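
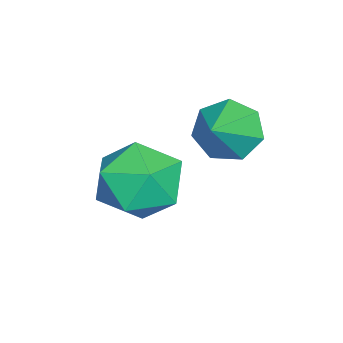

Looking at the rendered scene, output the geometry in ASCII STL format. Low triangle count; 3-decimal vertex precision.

solid 
facet normal -0.837 0.081 -0.541
outer loop
vertex -2.08 1.905 -0.109
vertex -2.472 1.489 0.435
vertex -2.369 2.271 0.393
endloop
endfacet
facet normal 0.727 0.682 -0.079
outer loop
vertex -2.08 1.905 -0.109
vertex -2.369 2.271 0.393
vertex -1.468 1.391 1.085
endloop
endfacet
facet normal -0.837 0.081 -0.541
outer loop
vertex -2.369 2.271 0.393
vertex -2.472 1.489 0.435
vertex -2.736 2.047 0.927
endloop
endfacet
facet normal 0.329 0.769 0.549
outer loop
vertex -2.369 2.271 0.393
vertex -2.736 2.047 0.927
vertex -1.468 1.391 1.085
endloop
endfacet
facet normal -0.837 0.081 -0.541
outer loop
vertex -2.736 2.047 0.927
vertex -2.472 1.489 0.435
vertex -2.904 1.403 1.091
endloop
endfacet
facet normal 0.006 0.245 0.969
outer loop
vertex -2.736 2.047 0.927
vertex -2.904 1.403 1.091
vertex -1.468 1.391 1.085
endloop
endfacet
facet normal -0.837 0.081 -0.541
outer loop
vertex -2.904 1.403 1.091
vertex -2.472 1.489 0.435
vertex -2.747 0.823 0.761
endloop
endfacet
facet normal -0.001 -0.495 0.869
outer loop
vertex -2.904 1.403 1.091
vertex -2.747 0.823 0.761
vertex -1.468 1.391 1.085
endloop
endfacet
facet normal -0.837 0.081 -0.541
outer loop
vertex -2.747 0.823 0.761
vertex -2.472 1.489 0.435
vertex -2.383 0.744 0.186
endloop
endfacet
facet normal 0.315 -0.893 0.322
outer loop
vertex -2.747 0.823 0.761
vertex -2.383 0.744 0.186
vertex -1.468 1.391 1.085
endloop
endfacet
facet normal -0.837 0.081 -0.541
outer loop
vertex -2.383 0.744 0.186
vertex -2.472 1.489 0.435
vertex -2.086 1.226 -0.202
endloop
endfacet
facet normal 0.715 -0.649 -0.260
outer loop
vertex -2.383 0.744 0.186
vertex -2.086 1.226 -0.202
vertex -1.468 1.391 1.085
endloop
endfacet
facet normal -0.837 0.081 -0.541
outer loop
vertex -2.086 1.226 -0.202
vertex -2.472 1.489 0.435
vertex -2.08 1.905 -0.109
endloop
endfacet
facet normal 0.898 0.052 -0.438
outer loop
vertex -2.086 1.226 -0.202
vertex -2.08 1.905 -0.109
vertex -1.468 1.391 1.085
endloop
endfacet
facet normal -0.670 0.266 0.693
outer loop
vertex -2.878 -0.246 -0.837
vertex -2.13 -0.378 -0.064
vertex -2.247 0.585 -0.546
endloop
endfacet
facet normal -0.806 0.587 0.072
outer loop
vertex -2.878 -0.246 -0.837
vertex -2.247 0.585 -0.546
vertex -2.466 0.412 -1.593
endloop
endfacet
facet normal -0.903 0.079 -0.423
outer loop
vertex -2.878 -0.246 -0.837
vertex -2.466 0.412 -1.593
vertex -2.483 -0.659 -1.758
endloop
endfacet
facet normal -0.825 -0.555 -0.105
outer loop
vertex -2.878 -0.246 -0.837
vertex -2.483 -0.659 -1.758
vertex -2.276 -1.146 -0.813
endloop
endfacet
facet normal -0.682 -0.440 0.584
outer loop
vertex -2.878 -0.246 -0.837
vertex -2.276 -1.146 -0.813
vertex -2.13 -0.378 -0.064
endloop
endfacet
facet normal -0.230 0.967 -0.112
outer loop
vertex -2.466 0.412 -1.593
vertex -2.247 0.585 -0.546
vertex -1.464 0.686 -1.287
endloop
endfacet
facet normal -0.010 0.447 0.895
outer loop
vertex -2.247 0.585 -0.546
vertex -2.13 -0.378 -0.064
vertex -1.257 0.199 -0.342
endloop
endfacet
facet normal -0.029 -0.695 0.718
outer loop
vertex -2.13 -0.378 -0.064
vertex -2.276 -1.146 -0.813
vertex -1.274 -0.872 -0.507
endloop
endfacet
facet normal -0.261 -0.880 -0.396
outer loop
vertex -2.276 -1.146 -0.813
vertex -2.483 -0.659 -1.758
vertex -1.493 -1.045 -1.554
endloop
endfacet
facet normal -0.387 0.146 -0.911
outer loop
vertex -2.483 -0.659 -1.758
vertex -2.466 0.412 -1.593
vertex -1.61 -0.082 -2.036
endloop
endfacet
facet normal 0.825 0.555 0.105
outer loop
vertex -0.862 -0.214 -1.263
vertex -1.464 0.686 -1.287
vertex -1.257 0.199 -0.342
endloop
endfacet
facet normal 0.903 -0.079 0.423
outer loop
vertex -0.862 -0.214 -1.263
vertex -1.257 0.199 -0.342
vertex -1.274 -0.872 -0.507
endloop
endfacet
facet normal 0.806 -0.587 -0.072
outer loop
vertex -0.862 -0.214 -1.263
vertex -1.274 -0.872 -0.507
vertex -1.493 -1.045 -1.554
endloop
endfacet
facet normal 0.670 -0.266 -0.693
outer loop
vertex -0.862 -0.214 -1.263
vertex -1.493 -1.045 -1.554
vertex -1.61 -0.082 -2.036
endloop
endfacet
facet normal 0.682 0.440 -0.584
outer loop
vertex -0.862 -0.214 -1.263
vertex -1.61 -0.082 -2.036
vertex -1.464 0.686 -1.287
endloop
endfacet
facet normal 0.261 0.880 0.396
outer loop
vertex -1.257 0.199 -0.342
vertex -1.464 0.686 -1.287
vertex -2.247 0.585 -0.546
endloop
endfacet
facet normal 0.387 -0.146 0.911
outer loop
vertex -1.274 -0.872 -0.507
vertex -1.257 0.199 -0.342
vertex -2.13 -0.378 -0.064
endloop
endfacet
facet normal 0.230 -0.967 0.112
outer loop
vertex -1.493 -1.045 -1.554
vertex -1.274 -0.872 -0.507
vertex -2.276 -1.146 -0.813
endloop
endfacet
facet normal 0.010 -0.447 -0.895
outer loop
vertex -1.61 -0.082 -2.036
vertex -1.493 -1.045 -1.554
vertex -2.483 -0.659 -1.758
endloop
endfacet
facet normal 0.029 0.695 -0.718
outer loop
vertex -1.464 0.686 -1.287
vertex -1.61 -0.082 -2.036
vertex -2.466 0.412 -1.593
endloop
endfacet

endsolid


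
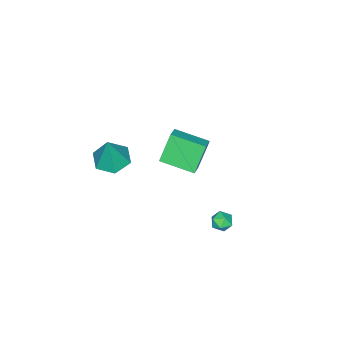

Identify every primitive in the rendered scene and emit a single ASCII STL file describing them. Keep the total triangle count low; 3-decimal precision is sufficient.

solid 
facet normal -0.840 -0.334 -0.428
outer loop
vertex -0.281 -1.409 2.099
vertex -0.807 0.434 1.692
vertex 0.593 -1.519 0.472
endloop
endfacet
facet normal 0.269 -0.940 0.208
outer loop
vertex 1.407 -1.194 0.888
vertex -0.281 -1.409 2.099
vertex 0.593 -1.519 0.472
endloop
endfacet
facet normal -0.839 -0.334 -0.429
outer loop
vertex 0.593 -1.519 0.472
vertex -0.807 0.434 1.692
vertex 0.067 0.325 0.065
endloop
endfacet
facet normal 0.473 -0.059 -0.879
outer loop
vertex 0.067 0.325 0.065
vertex 1.407 -1.194 0.888
vertex 0.593 -1.519 0.472
endloop
endfacet
facet normal -0.473 0.059 0.879
outer loop
vertex -0.281 -1.409 2.099
vertex 0.007 0.759 2.108
vertex -0.807 0.434 1.692
endloop
endfacet
facet normal 0.269 -0.941 0.207
outer loop
vertex 0.533 -1.085 2.515
vertex -0.281 -1.409 2.099
vertex 1.407 -1.194 0.888
endloop
endfacet
facet normal -0.473 0.059 0.879
outer loop
vertex 0.533 -1.085 2.515
vertex 0.007 0.759 2.108
vertex -0.281 -1.409 2.099
endloop
endfacet
facet normal -0.269 0.940 -0.208
outer loop
vertex -0.807 0.434 1.692
vertex 0.007 0.759 2.108
vertex 0.067 0.325 0.065
endloop
endfacet
facet normal 0.473 -0.059 -0.879
outer loop
vertex 0.881 0.649 0.481
vertex 1.407 -1.194 0.888
vertex 0.067 0.325 0.065
endloop
endfacet
facet normal -0.268 0.941 -0.208
outer loop
vertex 0.067 0.325 0.065
vertex 0.007 0.759 2.108
vertex 0.881 0.649 0.481
endloop
endfacet
facet normal 0.839 0.334 0.429
outer loop
vertex 0.881 0.649 0.481
vertex 0.533 -1.085 2.515
vertex 1.407 -1.194 0.888
endloop
endfacet
facet normal 0.840 0.334 0.428
outer loop
vertex 0.007 0.759 2.108
vertex 0.533 -1.085 2.515
vertex 0.881 0.649 0.481
endloop
endfacet
facet normal -0.978 0.175 -0.113
outer loop
vertex 2.146 3.756 -0.774
vertex 2.013 3.201 -0.483
vertex 2.069 3.738 -0.138
endloop
endfacet
facet normal -0.615 0.787 -0.052
outer loop
vertex 2.146 3.756 -0.774
vertex 2.069 3.738 -0.138
vertex 2.541 4.09 -0.394
endloop
endfacet
facet normal -0.129 0.807 -0.576
outer loop
vertex 2.146 3.756 -0.774
vertex 2.541 4.09 -0.394
vertex 2.776 3.769 -0.897
endloop
endfacet
facet normal -0.192 0.210 -0.959
outer loop
vertex 2.146 3.756 -0.774
vertex 2.776 3.769 -0.897
vertex 2.449 3.22 -0.952
endloop
endfacet
facet normal -0.717 -0.181 -0.674
outer loop
vertex 2.146 3.756 -0.774
vertex 2.449 3.22 -0.952
vertex 2.013 3.201 -0.483
endloop
endfacet
facet normal -0.268 0.775 0.572
outer loop
vertex 2.541 4.09 -0.394
vertex 2.069 3.738 -0.138
vertex 2.651 3.74 0.132
endloop
endfacet
facet normal -0.856 -0.214 0.471
outer loop
vertex 2.069 3.738 -0.138
vertex 2.013 3.201 -0.483
vertex 2.324 3.191 0.077
endloop
endfacet
facet normal -0.433 -0.790 -0.435
outer loop
vertex 2.013 3.201 -0.483
vertex 2.449 3.22 -0.952
vertex 2.559 2.87 -0.426
endloop
endfacet
facet normal 0.416 -0.158 -0.896
outer loop
vertex 2.449 3.22 -0.952
vertex 2.776 3.769 -0.897
vertex 3.031 3.222 -0.682
endloop
endfacet
facet normal 0.519 0.809 -0.274
outer loop
vertex 2.776 3.769 -0.897
vertex 2.541 4.09 -0.394
vertex 3.087 3.759 -0.337
endloop
endfacet
facet normal 0.192 -0.210 0.959
outer loop
vertex 2.954 3.204 -0.046
vertex 2.651 3.74 0.132
vertex 2.324 3.191 0.077
endloop
endfacet
facet normal 0.129 -0.807 0.576
outer loop
vertex 2.954 3.204 -0.046
vertex 2.324 3.191 0.077
vertex 2.559 2.87 -0.426
endloop
endfacet
facet normal 0.615 -0.787 0.052
outer loop
vertex 2.954 3.204 -0.046
vertex 2.559 2.87 -0.426
vertex 3.031 3.222 -0.682
endloop
endfacet
facet normal 0.978 -0.175 0.113
outer loop
vertex 2.954 3.204 -0.046
vertex 3.031 3.222 -0.682
vertex 3.087 3.759 -0.337
endloop
endfacet
facet normal 0.717 0.181 0.674
outer loop
vertex 2.954 3.204 -0.046
vertex 3.087 3.759 -0.337
vertex 2.651 3.74 0.132
endloop
endfacet
facet normal -0.416 0.158 0.896
outer loop
vertex 2.324 3.191 0.077
vertex 2.651 3.74 0.132
vertex 2.069 3.738 -0.138
endloop
endfacet
facet normal -0.519 -0.809 0.274
outer loop
vertex 2.559 2.87 -0.426
vertex 2.324 3.191 0.077
vertex 2.013 3.201 -0.483
endloop
endfacet
facet normal 0.268 -0.775 -0.572
outer loop
vertex 3.031 3.222 -0.682
vertex 2.559 2.87 -0.426
vertex 2.449 3.22 -0.952
endloop
endfacet
facet normal 0.856 0.214 -0.471
outer loop
vertex 3.087 3.759 -0.337
vertex 3.031 3.222 -0.682
vertex 2.776 3.769 -0.897
endloop
endfacet
facet normal 0.433 0.790 0.435
outer loop
vertex 2.651 3.74 0.132
vertex 3.087 3.759 -0.337
vertex 2.541 4.09 -0.394
endloop
endfacet
facet normal -0.290 -0.105 -0.951
outer loop
vertex 3.387 -3.795 0.357
vertex 2.406 -3.494 0.623
vertex 3.12 -2.769 0.325
endloop
endfacet
facet normal 0.963 0.253 0.089
outer loop
vertex 3.387 -3.795 0.357
vertex 3.12 -2.769 0.325
vertex 3.034 -3.266 2.677
endloop
endfacet
facet normal -0.290 -0.105 -0.951
outer loop
vertex 3.12 -2.769 0.325
vertex 2.406 -3.494 0.623
vertex 2.14 -2.468 0.591
endloop
endfacet
facet normal 0.338 0.918 0.206
outer loop
vertex 3.12 -2.769 0.325
vertex 2.14 -2.468 0.591
vertex 3.034 -3.266 2.677
endloop
endfacet
facet normal -0.290 -0.105 -0.951
outer loop
vertex 2.14 -2.468 0.591
vertex 2.406 -3.494 0.623
vertex 1.425 -3.192 0.889
endloop
endfacet
facet normal -0.511 0.706 0.489
outer loop
vertex 2.14 -2.468 0.591
vertex 1.425 -3.192 0.889
vertex 3.034 -3.266 2.677
endloop
endfacet
facet normal -0.290 -0.105 -0.951
outer loop
vertex 1.425 -3.192 0.889
vertex 2.406 -3.494 0.623
vertex 1.692 -4.218 0.921
endloop
endfacet
facet normal -0.736 -0.171 0.655
outer loop
vertex 1.425 -3.192 0.889
vertex 1.692 -4.218 0.921
vertex 3.034 -3.266 2.677
endloop
endfacet
facet normal -0.290 -0.105 -0.951
outer loop
vertex 1.692 -4.218 0.921
vertex 2.406 -3.494 0.623
vertex 2.673 -4.519 0.655
endloop
endfacet
facet normal -0.111 -0.836 0.538
outer loop
vertex 1.692 -4.218 0.921
vertex 2.673 -4.519 0.655
vertex 3.034 -3.266 2.677
endloop
endfacet
facet normal -0.290 -0.105 -0.951
outer loop
vertex 2.673 -4.519 0.655
vertex 2.406 -3.494 0.623
vertex 3.387 -3.795 0.357
endloop
endfacet
facet normal 0.739 -0.624 0.255
outer loop
vertex 2.673 -4.519 0.655
vertex 3.387 -3.795 0.357
vertex 3.034 -3.266 2.677
endloop
endfacet

endsolid


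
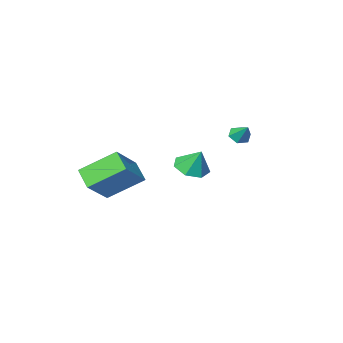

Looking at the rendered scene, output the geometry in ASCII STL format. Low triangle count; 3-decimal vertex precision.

solid 
facet normal 0.112 -0.480 -0.870
outer loop
vertex 2.149 2.917 3.429
vertex 1.747 3.56 3.023
vertex 2.587 3.467 3.182
endloop
endfacet
facet normal 0.615 -0.141 0.776
outer loop
vertex 2.149 2.917 3.429
vertex 2.587 3.467 3.182
vertex 1.613 4.14 4.077
endloop
endfacet
facet normal 0.112 -0.480 -0.870
outer loop
vertex 2.587 3.467 3.182
vertex 1.747 3.56 3.023
vertex 2.394 4.088 2.815
endloop
endfacet
facet normal 0.748 0.494 0.443
outer loop
vertex 2.587 3.467 3.182
vertex 2.394 4.088 2.815
vertex 1.613 4.14 4.077
endloop
endfacet
facet normal 0.111 -0.479 -0.871
outer loop
vertex 2.394 4.088 2.815
vertex 1.747 3.56 3.023
vertex 1.713 4.311 2.606
endloop
endfacet
facet normal 0.273 0.953 0.129
outer loop
vertex 2.394 4.088 2.815
vertex 1.713 4.311 2.606
vertex 1.613 4.14 4.077
endloop
endfacet
facet normal 0.112 -0.479 -0.871
outer loop
vertex 1.713 4.311 2.606
vertex 1.747 3.56 3.023
vertex 1.058 3.969 2.71
endloop
endfacet
facet normal -0.453 0.889 0.073
outer loop
vertex 1.713 4.311 2.606
vertex 1.058 3.969 2.71
vertex 1.613 4.14 4.077
endloop
endfacet
facet normal 0.111 -0.480 -0.870
outer loop
vertex 1.058 3.969 2.71
vertex 1.747 3.56 3.023
vertex 0.922 3.319 3.051
endloop
endfacet
facet normal -0.882 0.350 0.315
outer loop
vertex 1.058 3.969 2.71
vertex 0.922 3.319 3.051
vertex 1.613 4.14 4.077
endloop
endfacet
facet normal 0.111 -0.479 -0.871
outer loop
vertex 0.922 3.319 3.051
vertex 1.747 3.56 3.023
vertex 1.408 2.85 3.371
endloop
endfacet
facet normal -0.693 -0.258 0.673
outer loop
vertex 0.922 3.319 3.051
vertex 1.408 2.85 3.371
vertex 1.613 4.14 4.077
endloop
endfacet
facet normal 0.112 -0.480 -0.870
outer loop
vertex 1.408 2.85 3.371
vertex 1.747 3.56 3.023
vertex 2.149 2.917 3.429
endloop
endfacet
facet normal -0.026 -0.477 0.879
outer loop
vertex 1.408 2.85 3.371
vertex 2.149 2.917 3.429
vertex 1.613 4.14 4.077
endloop
endfacet
facet normal -0.041 -0.723 -0.690
outer loop
vertex -1.843 1.105 3.914
vertex -2.071 1.464 3.551
vertex -1.514 1.408 3.577
endloop
endfacet
facet normal 0.750 -0.084 0.656
outer loop
vertex -1.843 1.105 3.914
vertex -1.514 1.408 3.577
vertex -2.029 2.216 4.269
endloop
endfacet
facet normal -0.040 -0.722 -0.691
outer loop
vertex -1.514 1.408 3.577
vertex -2.071 1.464 3.551
vertex -1.743 1.768 3.214
endloop
endfacet
facet normal 0.843 0.537 0.001
outer loop
vertex -1.514 1.408 3.577
vertex -1.743 1.768 3.214
vertex -2.029 2.216 4.269
endloop
endfacet
facet normal -0.040 -0.722 -0.691
outer loop
vertex -1.743 1.768 3.214
vertex -2.071 1.464 3.551
vertex -2.299 1.824 3.188
endloop
endfacet
facet normal 0.110 0.925 -0.363
outer loop
vertex -1.743 1.768 3.214
vertex -2.299 1.824 3.188
vertex -2.029 2.216 4.269
endloop
endfacet
facet normal -0.040 -0.722 -0.691
outer loop
vertex -2.299 1.824 3.188
vertex -2.071 1.464 3.551
vertex -2.628 1.52 3.525
endloop
endfacet
facet normal -0.716 0.694 -0.073
outer loop
vertex -2.299 1.824 3.188
vertex -2.628 1.52 3.525
vertex -2.029 2.216 4.269
endloop
endfacet
facet normal -0.041 -0.723 -0.690
outer loop
vertex -2.628 1.52 3.525
vertex -2.071 1.464 3.551
vertex -2.399 1.161 3.888
endloop
endfacet
facet normal -0.809 0.073 0.583
outer loop
vertex -2.628 1.52 3.525
vertex -2.399 1.161 3.888
vertex -2.029 2.216 4.269
endloop
endfacet
facet normal -0.041 -0.723 -0.690
outer loop
vertex -2.399 1.161 3.888
vertex -2.071 1.464 3.551
vertex -1.843 1.105 3.914
endloop
endfacet
facet normal -0.076 -0.315 0.946
outer loop
vertex -2.399 1.161 3.888
vertex -1.843 1.105 3.914
vertex -2.029 2.216 4.269
endloop
endfacet
facet normal -0.700 0.449 0.555
outer loop
vertex 1.916 -0.995 1.799
vertex 3.293 -0.306 2.979
vertex 2.011 0.022 1.095
endloop
endfacet
facet normal -0.710 -0.355 -0.608
outer loop
vertex 3.467 -0.914 -0.059
vertex 1.916 -0.995 1.799
vertex 2.011 0.022 1.095
endloop
endfacet
facet normal -0.700 0.450 0.555
outer loop
vertex 2.011 0.022 1.095
vertex 3.293 -0.306 2.979
vertex 3.388 0.71 2.275
endloop
endfacet
facet normal 0.077 0.820 -0.568
outer loop
vertex 3.388 0.71 2.275
vertex 3.467 -0.914 -0.059
vertex 2.011 0.022 1.095
endloop
endfacet
facet normal -0.077 -0.819 0.568
outer loop
vertex 1.916 -0.995 1.799
vertex 4.749 -1.242 1.825
vertex 3.293 -0.306 2.979
endloop
endfacet
facet normal -0.710 -0.355 -0.608
outer loop
vertex 3.372 -1.93 0.645
vertex 1.916 -0.995 1.799
vertex 3.467 -0.914 -0.059
endloop
endfacet
facet normal -0.077 -0.820 0.567
outer loop
vertex 3.372 -1.93 0.645
vertex 4.749 -1.242 1.825
vertex 1.916 -0.995 1.799
endloop
endfacet
facet normal 0.710 0.355 0.608
outer loop
vertex 3.293 -0.306 2.979
vertex 4.749 -1.242 1.825
vertex 3.388 0.71 2.275
endloop
endfacet
facet normal 0.076 0.820 -0.568
outer loop
vertex 4.844 -0.225 1.121
vertex 3.467 -0.914 -0.059
vertex 3.388 0.71 2.275
endloop
endfacet
facet normal 0.710 0.355 0.608
outer loop
vertex 3.388 0.71 2.275
vertex 4.749 -1.242 1.825
vertex 4.844 -0.225 1.121
endloop
endfacet
facet normal 0.700 -0.450 -0.555
outer loop
vertex 4.844 -0.225 1.121
vertex 3.372 -1.93 0.645
vertex 3.467 -0.914 -0.059
endloop
endfacet
facet normal 0.700 -0.449 -0.555
outer loop
vertex 4.749 -1.242 1.825
vertex 3.372 -1.93 0.645
vertex 4.844 -0.225 1.121
endloop
endfacet

endsolid


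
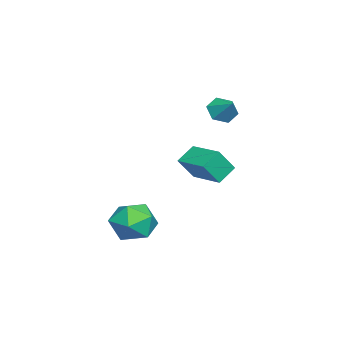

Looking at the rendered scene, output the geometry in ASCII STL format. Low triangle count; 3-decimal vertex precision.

solid 
facet normal -0.619 -0.520 -0.588
outer loop
vertex -1.75 2.1 1.115
vertex -2.069 1.75 1.76
vertex -2.378 2.434 1.481
endloop
endfacet
facet normal 0.318 0.906 -0.281
outer loop
vertex -1.75 2.1 1.115
vertex -2.378 2.434 1.481
vertex -1.331 2.37 2.46
endloop
endfacet
facet normal -0.619 -0.520 -0.588
outer loop
vertex -2.378 2.434 1.481
vertex -2.069 1.75 1.76
vertex -2.697 2.084 2.126
endloop
endfacet
facet normal -0.273 0.896 0.351
outer loop
vertex -2.378 2.434 1.481
vertex -2.697 2.084 2.126
vertex -1.331 2.37 2.46
endloop
endfacet
facet normal -0.619 -0.521 -0.587
outer loop
vertex -2.697 2.084 2.126
vertex -2.069 1.75 1.76
vertex -2.387 1.401 2.405
endloop
endfacet
facet normal -0.279 0.252 0.927
outer loop
vertex -2.697 2.084 2.126
vertex -2.387 1.401 2.405
vertex -1.331 2.37 2.46
endloop
endfacet
facet normal -0.619 -0.521 -0.587
outer loop
vertex -2.387 1.401 2.405
vertex -2.069 1.75 1.76
vertex -1.759 1.067 2.039
endloop
endfacet
facet normal 0.305 -0.382 0.872
outer loop
vertex -2.387 1.401 2.405
vertex -1.759 1.067 2.039
vertex -1.331 2.37 2.46
endloop
endfacet
facet normal -0.618 -0.521 -0.588
outer loop
vertex -1.759 1.067 2.039
vertex -2.069 1.75 1.76
vertex -1.44 1.417 1.394
endloop
endfacet
facet normal 0.896 -0.372 0.241
outer loop
vertex -1.759 1.067 2.039
vertex -1.44 1.417 1.394
vertex -1.331 2.37 2.46
endloop
endfacet
facet normal -0.618 -0.521 -0.588
outer loop
vertex -1.44 1.417 1.394
vertex -2.069 1.75 1.76
vertex -1.75 2.1 1.115
endloop
endfacet
facet normal 0.902 0.272 -0.336
outer loop
vertex -1.44 1.417 1.394
vertex -1.75 2.1 1.115
vertex -1.331 2.37 2.46
endloop
endfacet
facet normal -0.869 0.474 0.142
outer loop
vertex 2.286 -0.215 -3.749
vertex 1.703 -1.286 -3.746
vertex 2.127 -0.82 -2.702
endloop
endfacet
facet normal -0.330 0.838 0.434
outer loop
vertex 2.286 -0.215 -3.749
vertex 2.127 -0.82 -2.702
vertex 3.194 -0.278 -2.938
endloop
endfacet
facet normal 0.141 0.987 -0.081
outer loop
vertex 2.286 -0.215 -3.749
vertex 3.194 -0.278 -2.938
vertex 3.429 -0.409 -4.127
endloop
endfacet
facet normal -0.108 0.714 -0.692
outer loop
vertex 2.286 -0.215 -3.749
vertex 3.429 -0.409 -4.127
vertex 2.507 -1.032 -4.627
endloop
endfacet
facet normal -0.732 0.397 -0.554
outer loop
vertex 2.286 -0.215 -3.749
vertex 2.507 -1.032 -4.627
vertex 1.703 -1.286 -3.746
endloop
endfacet
facet normal -0.009 0.414 0.910
outer loop
vertex 3.194 -0.278 -2.938
vertex 2.127 -0.82 -2.702
vertex 3.173 -1.388 -2.433
endloop
endfacet
facet normal -0.882 -0.177 0.437
outer loop
vertex 2.127 -0.82 -2.702
vertex 1.703 -1.286 -3.746
vertex 2.251 -2.011 -2.933
endloop
endfacet
facet normal -0.660 -0.301 -0.689
outer loop
vertex 1.703 -1.286 -3.746
vertex 2.507 -1.032 -4.627
vertex 2.486 -2.142 -4.122
endloop
endfacet
facet normal 0.350 0.213 -0.912
outer loop
vertex 2.507 -1.032 -4.627
vertex 3.429 -0.409 -4.127
vertex 3.553 -1.6 -4.358
endloop
endfacet
facet normal 0.752 0.654 0.077
outer loop
vertex 3.429 -0.409 -4.127
vertex 3.194 -0.278 -2.938
vertex 3.977 -1.134 -3.314
endloop
endfacet
facet normal 0.108 -0.714 0.692
outer loop
vertex 3.394 -2.205 -3.311
vertex 3.173 -1.388 -2.433
vertex 2.251 -2.011 -2.933
endloop
endfacet
facet normal -0.141 -0.987 0.081
outer loop
vertex 3.394 -2.205 -3.311
vertex 2.251 -2.011 -2.933
vertex 2.486 -2.142 -4.122
endloop
endfacet
facet normal 0.330 -0.838 -0.434
outer loop
vertex 3.394 -2.205 -3.311
vertex 2.486 -2.142 -4.122
vertex 3.553 -1.6 -4.358
endloop
endfacet
facet normal 0.869 -0.474 -0.142
outer loop
vertex 3.394 -2.205 -3.311
vertex 3.553 -1.6 -4.358
vertex 3.977 -1.134 -3.314
endloop
endfacet
facet normal 0.732 -0.397 0.554
outer loop
vertex 3.394 -2.205 -3.311
vertex 3.977 -1.134 -3.314
vertex 3.173 -1.388 -2.433
endloop
endfacet
facet normal -0.350 -0.213 0.912
outer loop
vertex 2.251 -2.011 -2.933
vertex 3.173 -1.388 -2.433
vertex 2.127 -0.82 -2.702
endloop
endfacet
facet normal -0.752 -0.654 -0.077
outer loop
vertex 2.486 -2.142 -4.122
vertex 2.251 -2.011 -2.933
vertex 1.703 -1.286 -3.746
endloop
endfacet
facet normal 0.009 -0.414 -0.910
outer loop
vertex 3.553 -1.6 -4.358
vertex 2.486 -2.142 -4.122
vertex 2.507 -1.032 -4.627
endloop
endfacet
facet normal 0.882 0.177 -0.437
outer loop
vertex 3.977 -1.134 -3.314
vertex 3.553 -1.6 -4.358
vertex 3.429 -0.409 -4.127
endloop
endfacet
facet normal 0.660 0.301 0.689
outer loop
vertex 3.173 -1.388 -2.433
vertex 3.977 -1.134 -3.314
vertex 3.194 -0.278 -2.938
endloop
endfacet
facet normal -0.631 -0.765 -0.126
outer loop
vertex -2.196 -0.372 -1.691
vertex -3.002 0.182 -1.014
vertex -2.743 0.273 -2.87
endloop
endfacet
facet normal 0.678 -0.466 -0.569
outer loop
vertex -1.518 1.758 -2.626
vertex -2.196 -0.372 -1.691
vertex -2.743 0.273 -2.87
endloop
endfacet
facet normal -0.632 -0.765 -0.126
outer loop
vertex -2.743 0.273 -2.87
vertex -3.002 0.182 -1.014
vertex -3.549 0.827 -2.192
endloop
endfacet
facet normal -0.377 0.445 -0.812
outer loop
vertex -3.549 0.827 -2.192
vertex -1.518 1.758 -2.626
vertex -2.743 0.273 -2.87
endloop
endfacet
facet normal 0.377 -0.445 0.813
outer loop
vertex -2.196 -0.372 -1.691
vertex -1.777 1.667 -0.77
vertex -3.002 0.182 -1.014
endloop
endfacet
facet normal 0.677 -0.466 -0.569
outer loop
vertex -0.971 1.113 -1.448
vertex -2.196 -0.372 -1.691
vertex -1.518 1.758 -2.626
endloop
endfacet
facet normal 0.378 -0.445 0.812
outer loop
vertex -0.971 1.113 -1.448
vertex -1.777 1.667 -0.77
vertex -2.196 -0.372 -1.691
endloop
endfacet
facet normal -0.678 0.465 0.569
outer loop
vertex -3.002 0.182 -1.014
vertex -1.777 1.667 -0.77
vertex -3.549 0.827 -2.192
endloop
endfacet
facet normal -0.377 0.444 -0.813
outer loop
vertex -2.324 2.312 -1.949
vertex -1.518 1.758 -2.626
vertex -3.549 0.827 -2.192
endloop
endfacet
facet normal -0.678 0.466 0.569
outer loop
vertex -3.549 0.827 -2.192
vertex -1.777 1.667 -0.77
vertex -2.324 2.312 -1.949
endloop
endfacet
facet normal 0.631 0.765 0.126
outer loop
vertex -2.324 2.312 -1.949
vertex -0.971 1.113 -1.448
vertex -1.518 1.758 -2.626
endloop
endfacet
facet normal 0.632 0.765 0.126
outer loop
vertex -1.777 1.667 -0.77
vertex -0.971 1.113 -1.448
vertex -2.324 2.312 -1.949
endloop
endfacet

endsolid


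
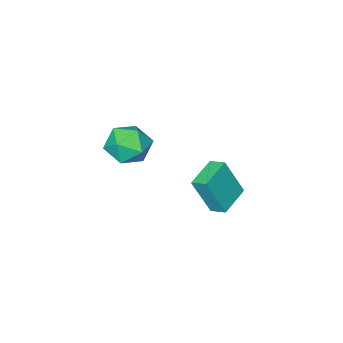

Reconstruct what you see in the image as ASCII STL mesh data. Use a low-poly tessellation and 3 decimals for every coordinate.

solid 
facet normal -0.760 0.146 0.633
outer loop
vertex 2.293 2.223 1.328
vertex 2.41 1.192 1.706
vertex 2.965 2.021 2.181
endloop
endfacet
facet normal -0.414 0.757 0.505
outer loop
vertex 2.293 2.223 1.328
vertex 2.965 2.021 2.181
vertex 3.277 2.721 1.387
endloop
endfacet
facet normal -0.433 0.879 -0.197
outer loop
vertex 2.293 2.223 1.328
vertex 3.277 2.721 1.387
vertex 2.915 2.326 0.421
endloop
endfacet
facet normal -0.792 0.344 -0.504
outer loop
vertex 2.293 2.223 1.328
vertex 2.915 2.326 0.421
vertex 2.379 1.381 0.619
endloop
endfacet
facet normal -0.994 -0.109 0.009
outer loop
vertex 2.293 2.223 1.328
vertex 2.379 1.381 0.619
vertex 2.41 1.192 1.706
endloop
endfacet
facet normal 0.269 0.668 0.694
outer loop
vertex 3.277 2.721 1.387
vertex 2.965 2.021 2.181
vertex 4.001 1.999 1.801
endloop
endfacet
facet normal -0.292 -0.321 0.901
outer loop
vertex 2.965 2.021 2.181
vertex 2.41 1.192 1.706
vertex 3.465 1.054 1.999
endloop
endfacet
facet normal -0.670 -0.734 -0.109
outer loop
vertex 2.41 1.192 1.706
vertex 2.379 1.381 0.619
vertex 3.103 0.659 1.033
endloop
endfacet
facet normal -0.344 -0.001 -0.939
outer loop
vertex 2.379 1.381 0.619
vertex 2.915 2.326 0.421
vertex 3.415 1.359 0.239
endloop
endfacet
facet normal 0.236 0.865 -0.442
outer loop
vertex 2.915 2.326 0.421
vertex 3.277 2.721 1.387
vertex 3.97 2.188 0.714
endloop
endfacet
facet normal 0.792 -0.344 0.504
outer loop
vertex 4.087 1.157 1.092
vertex 4.001 1.999 1.801
vertex 3.465 1.054 1.999
endloop
endfacet
facet normal 0.433 -0.879 0.197
outer loop
vertex 4.087 1.157 1.092
vertex 3.465 1.054 1.999
vertex 3.103 0.659 1.033
endloop
endfacet
facet normal 0.414 -0.757 -0.505
outer loop
vertex 4.087 1.157 1.092
vertex 3.103 0.659 1.033
vertex 3.415 1.359 0.239
endloop
endfacet
facet normal 0.760 -0.146 -0.633
outer loop
vertex 4.087 1.157 1.092
vertex 3.415 1.359 0.239
vertex 3.97 2.188 0.714
endloop
endfacet
facet normal 0.994 0.109 -0.009
outer loop
vertex 4.087 1.157 1.092
vertex 3.97 2.188 0.714
vertex 4.001 1.999 1.801
endloop
endfacet
facet normal 0.344 0.001 0.939
outer loop
vertex 3.465 1.054 1.999
vertex 4.001 1.999 1.801
vertex 2.965 2.021 2.181
endloop
endfacet
facet normal -0.236 -0.865 0.442
outer loop
vertex 3.103 0.659 1.033
vertex 3.465 1.054 1.999
vertex 2.41 1.192 1.706
endloop
endfacet
facet normal -0.269 -0.668 -0.694
outer loop
vertex 3.415 1.359 0.239
vertex 3.103 0.659 1.033
vertex 2.379 1.381 0.619
endloop
endfacet
facet normal 0.292 0.321 -0.901
outer loop
vertex 3.97 2.188 0.714
vertex 3.415 1.359 0.239
vertex 2.915 2.326 0.421
endloop
endfacet
facet normal 0.670 0.734 0.109
outer loop
vertex 4.001 1.999 1.801
vertex 3.97 2.188 0.714
vertex 3.277 2.721 1.387
endloop
endfacet
facet normal -0.919 -0.324 0.227
outer loop
vertex -1.709 1.11 -2.663
vertex -1.906 1.873 -2.373
vertex -2.371 1.659 -4.557
endloop
endfacet
facet normal 0.235 -0.909 -0.345
outer loop
vertex -0.874 2.187 -4.927
vertex -1.709 1.11 -2.663
vertex -2.371 1.659 -4.557
endloop
endfacet
facet normal -0.919 -0.324 0.227
outer loop
vertex -2.371 1.659 -4.557
vertex -1.906 1.873 -2.373
vertex -2.568 2.422 -4.267
endloop
endfacet
facet normal -0.318 0.264 -0.911
outer loop
vertex -2.568 2.422 -4.267
vertex -0.874 2.187 -4.927
vertex -2.371 1.659 -4.557
endloop
endfacet
facet normal 0.318 -0.264 0.911
outer loop
vertex -1.709 1.11 -2.663
vertex -0.409 2.401 -2.743
vertex -1.906 1.873 -2.373
endloop
endfacet
facet normal 0.235 -0.909 -0.345
outer loop
vertex -0.212 1.638 -3.033
vertex -1.709 1.11 -2.663
vertex -0.874 2.187 -4.927
endloop
endfacet
facet normal 0.318 -0.264 0.911
outer loop
vertex -0.212 1.638 -3.033
vertex -0.409 2.401 -2.743
vertex -1.709 1.11 -2.663
endloop
endfacet
facet normal -0.235 0.909 0.345
outer loop
vertex -1.906 1.873 -2.373
vertex -0.409 2.401 -2.743
vertex -2.568 2.422 -4.267
endloop
endfacet
facet normal -0.318 0.264 -0.911
outer loop
vertex -1.071 2.95 -4.637
vertex -0.874 2.187 -4.927
vertex -2.568 2.422 -4.267
endloop
endfacet
facet normal -0.235 0.909 0.345
outer loop
vertex -2.568 2.422 -4.267
vertex -0.409 2.401 -2.743
vertex -1.071 2.95 -4.637
endloop
endfacet
facet normal 0.919 0.324 -0.227
outer loop
vertex -1.071 2.95 -4.637
vertex -0.212 1.638 -3.033
vertex -0.874 2.187 -4.927
endloop
endfacet
facet normal 0.919 0.324 -0.227
outer loop
vertex -0.409 2.401 -2.743
vertex -0.212 1.638 -3.033
vertex -1.071 2.95 -4.637
endloop
endfacet

endsolid


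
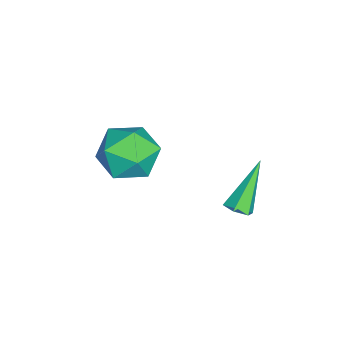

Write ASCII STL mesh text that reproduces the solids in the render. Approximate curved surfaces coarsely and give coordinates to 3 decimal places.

solid 
facet normal 0.280 0.654 0.702
outer loop
vertex -2.851 -2.778 -1.329
vertex -2.804 -3.656 -0.53
vertex -1.84 -3.383 -1.169
endloop
endfacet
facet normal 0.506 0.861 0.058
outer loop
vertex -2.851 -2.778 -1.329
vertex -1.84 -3.383 -1.169
vertex -2.196 -3.1 -2.267
endloop
endfacet
facet normal -0.066 0.929 -0.365
outer loop
vertex -2.851 -2.778 -1.329
vertex -2.196 -3.1 -2.267
vertex -3.38 -3.199 -2.306
endloop
endfacet
facet normal -0.645 0.764 0.020
outer loop
vertex -2.851 -2.778 -1.329
vertex -3.38 -3.199 -2.306
vertex -3.755 -3.543 -1.232
endloop
endfacet
facet normal -0.430 0.595 0.679
outer loop
vertex -2.851 -2.778 -1.329
vertex -3.755 -3.543 -1.232
vertex -2.804 -3.656 -0.53
endloop
endfacet
facet normal 0.916 0.341 -0.209
outer loop
vertex -2.196 -3.1 -2.267
vertex -1.84 -3.383 -1.169
vertex -1.745 -4.177 -2.048
endloop
endfacet
facet normal 0.551 0.007 0.834
outer loop
vertex -1.84 -3.383 -1.169
vertex -2.804 -3.656 -0.53
vertex -2.12 -4.521 -0.974
endloop
endfacet
facet normal -0.598 -0.089 0.796
outer loop
vertex -2.804 -3.656 -0.53
vertex -3.755 -3.543 -1.232
vertex -3.304 -4.62 -1.013
endloop
endfacet
facet normal -0.945 0.186 -0.270
outer loop
vertex -3.755 -3.543 -1.232
vertex -3.38 -3.199 -2.306
vertex -3.66 -4.337 -2.111
endloop
endfacet
facet normal -0.008 0.451 -0.892
outer loop
vertex -3.38 -3.199 -2.306
vertex -2.196 -3.1 -2.267
vertex -2.696 -4.064 -2.75
endloop
endfacet
facet normal 0.645 -0.764 -0.020
outer loop
vertex -2.649 -4.942 -1.951
vertex -1.745 -4.177 -2.048
vertex -2.12 -4.521 -0.974
endloop
endfacet
facet normal 0.066 -0.929 0.365
outer loop
vertex -2.649 -4.942 -1.951
vertex -2.12 -4.521 -0.974
vertex -3.304 -4.62 -1.013
endloop
endfacet
facet normal -0.506 -0.861 -0.058
outer loop
vertex -2.649 -4.942 -1.951
vertex -3.304 -4.62 -1.013
vertex -3.66 -4.337 -2.111
endloop
endfacet
facet normal -0.280 -0.654 -0.702
outer loop
vertex -2.649 -4.942 -1.951
vertex -3.66 -4.337 -2.111
vertex -2.696 -4.064 -2.75
endloop
endfacet
facet normal 0.430 -0.595 -0.679
outer loop
vertex -2.649 -4.942 -1.951
vertex -2.696 -4.064 -2.75
vertex -1.745 -4.177 -2.048
endloop
endfacet
facet normal 0.945 -0.186 0.270
outer loop
vertex -2.12 -4.521 -0.974
vertex -1.745 -4.177 -2.048
vertex -1.84 -3.383 -1.169
endloop
endfacet
facet normal 0.008 -0.451 0.892
outer loop
vertex -3.304 -4.62 -1.013
vertex -2.12 -4.521 -0.974
vertex -2.804 -3.656 -0.53
endloop
endfacet
facet normal -0.916 -0.341 0.209
outer loop
vertex -3.66 -4.337 -2.111
vertex -3.304 -4.62 -1.013
vertex -3.755 -3.543 -1.232
endloop
endfacet
facet normal -0.551 -0.007 -0.834
outer loop
vertex -2.696 -4.064 -2.75
vertex -3.66 -4.337 -2.111
vertex -3.38 -3.199 -2.306
endloop
endfacet
facet normal 0.598 0.089 -0.796
outer loop
vertex -1.745 -4.177 -2.048
vertex -2.696 -4.064 -2.75
vertex -2.196 -3.1 -2.267
endloop
endfacet
facet normal 0.550 -0.277 -0.788
outer loop
vertex -1.052 0.35 -2.56
vertex -1.402 -0.032 -2.67
vertex -1.461 0.451 -2.881
endloop
endfacet
facet normal 0.189 0.980 0.067
outer loop
vertex -1.052 0.35 -2.56
vertex -1.461 0.451 -2.881
vertex -2.518 0.532 -1.07
endloop
endfacet
facet normal 0.549 -0.277 -0.788
outer loop
vertex -1.461 0.451 -2.881
vertex -1.402 -0.032 -2.67
vertex -1.812 0.069 -2.991
endloop
endfacet
facet normal -0.619 0.681 -0.392
outer loop
vertex -1.461 0.451 -2.881
vertex -1.812 0.069 -2.991
vertex -2.518 0.532 -1.07
endloop
endfacet
facet normal 0.549 -0.277 -0.788
outer loop
vertex -1.812 0.069 -2.991
vertex -1.402 -0.032 -2.67
vertex -1.753 -0.414 -2.78
endloop
endfacet
facet normal -0.929 -0.238 -0.284
outer loop
vertex -1.812 0.069 -2.991
vertex -1.753 -0.414 -2.78
vertex -2.518 0.532 -1.07
endloop
endfacet
facet normal 0.549 -0.278 -0.788
outer loop
vertex -1.753 -0.414 -2.78
vertex -1.402 -0.032 -2.67
vertex -1.343 -0.514 -2.459
endloop
endfacet
facet normal -0.430 -0.858 0.282
outer loop
vertex -1.753 -0.414 -2.78
vertex -1.343 -0.514 -2.459
vertex -2.518 0.532 -1.07
endloop
endfacet
facet normal 0.550 -0.277 -0.788
outer loop
vertex -1.343 -0.514 -2.459
vertex -1.402 -0.032 -2.67
vertex -0.993 -0.132 -2.349
endloop
endfacet
facet normal 0.377 -0.558 0.739
outer loop
vertex -1.343 -0.514 -2.459
vertex -0.993 -0.132 -2.349
vertex -2.518 0.532 -1.07
endloop
endfacet
facet normal 0.550 -0.277 -0.788
outer loop
vertex -0.993 -0.132 -2.349
vertex -1.402 -0.032 -2.67
vertex -1.052 0.35 -2.56
endloop
endfacet
facet normal 0.687 0.360 0.631
outer loop
vertex -0.993 -0.132 -2.349
vertex -1.052 0.35 -2.56
vertex -2.518 0.532 -1.07
endloop
endfacet

endsolid


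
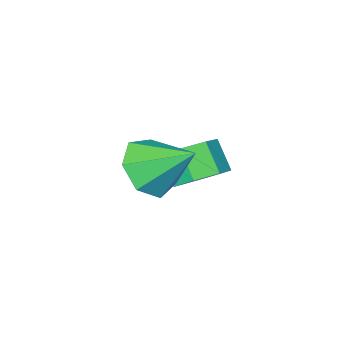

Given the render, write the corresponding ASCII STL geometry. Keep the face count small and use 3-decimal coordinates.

solid 
facet normal 0.111 0.647 -0.755
outer loop
vertex 2.405 1.348 -2.264
vertex 1.607 1.486 -2.263
vertex 2.187 1.871 -1.848
endloop
endfacet
facet normal 0.944 0.169 0.282
outer loop
vertex 2.405 1.348 -2.264
vertex 2.187 1.871 -1.848
vertex 2.291 0.676 -1.479
endloop
endfacet
facet normal 0.944 0.169 0.282
outer loop
vertex 2.291 0.676 -1.479
vertex 2.187 1.871 -1.848
vertex 2.073 1.199 -1.063
endloop
endfacet
facet normal -0.110 -0.646 0.755
outer loop
vertex 2.291 0.676 -1.479
vertex 2.073 1.199 -1.063
vertex 1.493 0.814 -1.477
endloop
endfacet
facet normal 0.111 0.646 -0.755
outer loop
vertex 2.187 1.871 -1.848
vertex 1.607 1.486 -2.263
vertex 1.532 2.104 -1.745
endloop
endfacet
facet normal 0.345 0.688 0.639
outer loop
vertex 2.187 1.871 -1.848
vertex 1.532 2.104 -1.745
vertex 2.073 1.199 -1.063
endloop
endfacet
facet normal 0.346 0.688 0.638
outer loop
vertex 2.073 1.199 -1.063
vertex 1.532 2.104 -1.745
vertex 1.418 1.432 -0.959
endloop
endfacet
facet normal -0.110 -0.646 0.755
outer loop
vertex 2.073 1.199 -1.063
vertex 1.418 1.432 -0.959
vertex 1.493 0.814 -1.477
endloop
endfacet
facet normal 0.110 0.646 -0.755
outer loop
vertex 1.532 2.104 -1.745
vertex 1.607 1.486 -2.263
vertex 0.934 1.872 -2.031
endloop
endfacet
facet normal -0.513 0.688 0.514
outer loop
vertex 1.532 2.104 -1.745
vertex 0.934 1.872 -2.031
vertex 1.418 1.432 -0.959
endloop
endfacet
facet normal -0.512 0.688 0.514
outer loop
vertex 1.418 1.432 -0.959
vertex 0.934 1.872 -2.031
vertex 0.819 1.2 -1.245
endloop
endfacet
facet normal -0.110 -0.646 0.755
outer loop
vertex 1.418 1.432 -0.959
vertex 0.819 1.2 -1.245
vertex 1.493 0.814 -1.477
endloop
endfacet
facet normal 0.110 0.646 -0.755
outer loop
vertex 0.934 1.872 -2.031
vertex 1.607 1.486 -2.263
vertex 0.842 1.349 -2.492
endloop
endfacet
facet normal -0.985 0.171 0.002
outer loop
vertex 0.934 1.872 -2.031
vertex 0.842 1.349 -2.492
vertex 0.819 1.2 -1.245
endloop
endfacet
facet normal -0.986 0.170 0.002
outer loop
vertex 0.819 1.2 -1.245
vertex 0.842 1.349 -2.492
vertex 0.728 0.677 -1.706
endloop
endfacet
facet normal -0.110 -0.646 0.755
outer loop
vertex 0.819 1.2 -1.245
vertex 0.728 0.677 -1.706
vertex 1.493 0.814 -1.477
endloop
endfacet
facet normal 0.111 0.646 -0.756
outer loop
vertex 0.842 1.349 -2.492
vertex 1.607 1.486 -2.263
vertex 1.327 0.929 -2.78
endloop
endfacet
facet normal -0.716 -0.476 -0.511
outer loop
vertex 0.842 1.349 -2.492
vertex 1.327 0.929 -2.78
vertex 0.728 0.677 -1.706
endloop
endfacet
facet normal -0.716 -0.475 -0.511
outer loop
vertex 0.728 0.677 -1.706
vertex 1.327 0.929 -2.78
vertex 1.213 0.257 -1.995
endloop
endfacet
facet normal -0.110 -0.647 0.755
outer loop
vertex 0.728 0.677 -1.706
vertex 1.213 0.257 -1.995
vertex 1.493 0.814 -1.477
endloop
endfacet
facet normal 0.110 0.646 -0.755
outer loop
vertex 1.327 0.929 -2.78
vertex 1.607 1.486 -2.263
vertex 2.023 0.929 -2.679
endloop
endfacet
facet normal 0.093 -0.763 -0.640
outer loop
vertex 1.327 0.929 -2.78
vertex 2.023 0.929 -2.679
vertex 1.213 0.257 -1.995
endloop
endfacet
facet normal 0.093 -0.763 -0.640
outer loop
vertex 1.213 0.257 -1.995
vertex 2.023 0.929 -2.679
vertex 1.908 0.257 -1.894
endloop
endfacet
facet normal -0.110 -0.647 0.755
outer loop
vertex 1.213 0.257 -1.995
vertex 1.908 0.257 -1.894
vertex 1.493 0.814 -1.477
endloop
endfacet
facet normal 0.111 0.647 -0.755
outer loop
vertex 2.023 0.929 -2.679
vertex 1.607 1.486 -2.263
vertex 2.405 1.348 -2.264
endloop
endfacet
facet normal 0.832 -0.476 -0.285
outer loop
vertex 2.023 0.929 -2.679
vertex 2.405 1.348 -2.264
vertex 1.908 0.257 -1.894
endloop
endfacet
facet normal 0.831 -0.476 -0.287
outer loop
vertex 1.908 0.257 -1.894
vertex 2.405 1.348 -2.264
vertex 2.291 0.676 -1.479
endloop
endfacet
facet normal -0.110 -0.647 0.755
outer loop
vertex 1.908 0.257 -1.894
vertex 2.291 0.676 -1.479
vertex 1.493 0.814 -1.477
endloop
endfacet
facet normal 0.308 -0.738 -0.600
outer loop
vertex 4.846 2.392 0.234
vertex 4.046 2.426 -0.219
vertex 4.822 2.889 -0.39
endloop
endfacet
facet normal 0.689 0.580 0.435
outer loop
vertex 4.846 2.392 0.234
vertex 4.822 2.889 -0.39
vertex 3.574 3.554 0.699
endloop
endfacet
facet normal 0.308 -0.738 -0.600
outer loop
vertex 4.822 2.889 -0.39
vertex 4.046 2.426 -0.219
vertex 4.214 3.037 -0.885
endloop
endfacet
facet normal 0.353 0.922 -0.158
outer loop
vertex 4.822 2.889 -0.39
vertex 4.214 3.037 -0.885
vertex 3.574 3.554 0.699
endloop
endfacet
facet normal 0.309 -0.738 -0.600
outer loop
vertex 4.214 3.037 -0.885
vertex 4.046 2.426 -0.219
vertex 3.479 2.725 -0.879
endloop
endfacet
facet normal -0.358 0.835 -0.417
outer loop
vertex 4.214 3.037 -0.885
vertex 3.479 2.725 -0.879
vertex 3.574 3.554 0.699
endloop
endfacet
facet normal 0.310 -0.738 -0.600
outer loop
vertex 3.479 2.725 -0.879
vertex 4.046 2.426 -0.219
vertex 3.172 2.187 -0.376
endloop
endfacet
facet normal -0.912 0.383 -0.147
outer loop
vertex 3.479 2.725 -0.879
vertex 3.172 2.187 -0.376
vertex 3.574 3.554 0.699
endloop
endfacet
facet normal 0.310 -0.738 -0.600
outer loop
vertex 3.172 2.187 -0.376
vertex 4.046 2.426 -0.219
vertex 3.523 1.829 0.245
endloop
endfacet
facet normal -0.889 -0.092 0.449
outer loop
vertex 3.172 2.187 -0.376
vertex 3.523 1.829 0.245
vertex 3.574 3.554 0.699
endloop
endfacet
facet normal 0.309 -0.738 -0.600
outer loop
vertex 3.523 1.829 0.245
vertex 4.046 2.426 -0.219
vertex 4.268 1.92 0.517
endloop
endfacet
facet normal -0.308 -0.234 0.922
outer loop
vertex 3.523 1.829 0.245
vertex 4.268 1.92 0.517
vertex 3.574 3.554 0.699
endloop
endfacet
facet normal 0.309 -0.738 -0.600
outer loop
vertex 4.268 1.92 0.517
vertex 4.046 2.426 -0.219
vertex 4.846 2.392 0.234
endloop
endfacet
facet normal 0.395 0.066 0.916
outer loop
vertex 4.268 1.92 0.517
vertex 4.846 2.392 0.234
vertex 3.574 3.554 0.699
endloop
endfacet

endsolid


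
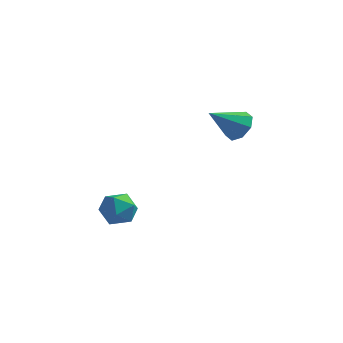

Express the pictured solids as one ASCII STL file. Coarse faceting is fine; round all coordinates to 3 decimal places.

solid 
facet normal 0.569 0.561 -0.601
outer loop
vertex 3.089 -0.928 3.451
vertex 2.255 -0.404 3.151
vertex 2.948 -0.299 3.905
endloop
endfacet
facet normal 0.505 -0.428 0.750
outer loop
vertex 3.089 -0.928 3.451
vertex 2.948 -0.299 3.905
vertex 1.025 -1.616 4.449
endloop
endfacet
facet normal 0.569 0.561 -0.601
outer loop
vertex 2.948 -0.299 3.905
vertex 2.255 -0.404 3.151
vertex 2.401 0.268 3.917
endloop
endfacet
facet normal 0.174 0.148 0.974
outer loop
vertex 2.948 -0.299 3.905
vertex 2.401 0.268 3.917
vertex 1.025 -1.616 4.449
endloop
endfacet
facet normal 0.569 0.561 -0.601
outer loop
vertex 2.401 0.268 3.917
vertex 2.255 -0.404 3.151
vertex 1.768 0.442 3.48
endloop
endfacet
facet normal -0.393 0.504 0.769
outer loop
vertex 2.401 0.268 3.917
vertex 1.768 0.442 3.48
vertex 1.025 -1.616 4.449
endloop
endfacet
facet normal 0.569 0.561 -0.601
outer loop
vertex 1.768 0.442 3.48
vertex 2.255 -0.404 3.151
vertex 1.42 0.12 2.85
endloop
endfacet
facet normal -0.864 0.433 0.256
outer loop
vertex 1.768 0.442 3.48
vertex 1.42 0.12 2.85
vertex 1.025 -1.616 4.449
endloop
endfacet
facet normal 0.569 0.561 -0.601
outer loop
vertex 1.42 0.12 2.85
vertex 2.255 -0.404 3.151
vertex 1.561 -0.509 2.396
endloop
endfacet
facet normal -0.964 -0.025 -0.265
outer loop
vertex 1.42 0.12 2.85
vertex 1.561 -0.509 2.396
vertex 1.025 -1.616 4.449
endloop
endfacet
facet normal 0.569 0.561 -0.601
outer loop
vertex 1.561 -0.509 2.396
vertex 2.255 -0.404 3.151
vertex 2.108 -1.077 2.384
endloop
endfacet
facet normal -0.634 -0.600 -0.489
outer loop
vertex 1.561 -0.509 2.396
vertex 2.108 -1.077 2.384
vertex 1.025 -1.616 4.449
endloop
endfacet
facet normal 0.569 0.561 -0.601
outer loop
vertex 2.108 -1.077 2.384
vertex 2.255 -0.404 3.151
vertex 2.741 -1.25 2.821
endloop
endfacet
facet normal -0.065 -0.957 -0.284
outer loop
vertex 2.108 -1.077 2.384
vertex 2.741 -1.25 2.821
vertex 1.025 -1.616 4.449
endloop
endfacet
facet normal 0.569 0.561 -0.601
outer loop
vertex 2.741 -1.25 2.821
vertex 2.255 -0.404 3.151
vertex 3.089 -0.928 3.451
endloop
endfacet
facet normal 0.405 -0.885 0.228
outer loop
vertex 2.741 -1.25 2.821
vertex 3.089 -0.928 3.451
vertex 1.025 -1.616 4.449
endloop
endfacet
facet normal -0.991 -0.106 0.082
outer loop
vertex -4.719 -2.202 -3.825
vertex -4.561 -3.089 -3.066
vertex -4.647 -1.983 -2.67
endloop
endfacet
facet normal -0.818 0.572 -0.057
outer loop
vertex -4.719 -2.202 -3.825
vertex -4.647 -1.983 -2.67
vertex -4.1 -1.278 -3.439
endloop
endfacet
facet normal -0.455 0.585 -0.671
outer loop
vertex -4.719 -2.202 -3.825
vertex -4.1 -1.278 -3.439
vertex -3.676 -1.948 -4.31
endloop
endfacet
facet normal -0.403 -0.085 -0.911
outer loop
vertex -4.719 -2.202 -3.825
vertex -3.676 -1.948 -4.31
vertex -3.961 -3.067 -4.079
endloop
endfacet
facet normal -0.734 -0.512 -0.446
outer loop
vertex -4.719 -2.202 -3.825
vertex -3.961 -3.067 -4.079
vertex -4.561 -3.089 -3.066
endloop
endfacet
facet normal -0.384 0.800 0.461
outer loop
vertex -4.1 -1.278 -3.439
vertex -4.647 -1.983 -2.67
vertex -3.559 -1.593 -2.441
endloop
endfacet
facet normal -0.663 -0.297 0.687
outer loop
vertex -4.647 -1.983 -2.67
vertex -4.561 -3.089 -3.066
vertex -3.844 -2.712 -2.21
endloop
endfacet
facet normal -0.247 -0.954 -0.167
outer loop
vertex -4.561 -3.089 -3.066
vertex -3.961 -3.067 -4.079
vertex -3.42 -3.382 -3.081
endloop
endfacet
facet normal 0.288 -0.263 -0.921
outer loop
vertex -3.961 -3.067 -4.079
vertex -3.676 -1.948 -4.31
vertex -2.873 -2.677 -3.85
endloop
endfacet
facet normal 0.204 0.821 -0.533
outer loop
vertex -3.676 -1.948 -4.31
vertex -4.1 -1.278 -3.439
vertex -2.959 -1.571 -3.454
endloop
endfacet
facet normal 0.403 0.085 0.911
outer loop
vertex -2.801 -2.458 -2.695
vertex -3.559 -1.593 -2.441
vertex -3.844 -2.712 -2.21
endloop
endfacet
facet normal 0.455 -0.585 0.671
outer loop
vertex -2.801 -2.458 -2.695
vertex -3.844 -2.712 -2.21
vertex -3.42 -3.382 -3.081
endloop
endfacet
facet normal 0.818 -0.572 0.057
outer loop
vertex -2.801 -2.458 -2.695
vertex -3.42 -3.382 -3.081
vertex -2.873 -2.677 -3.85
endloop
endfacet
facet normal 0.991 0.106 -0.082
outer loop
vertex -2.801 -2.458 -2.695
vertex -2.873 -2.677 -3.85
vertex -2.959 -1.571 -3.454
endloop
endfacet
facet normal 0.734 0.512 0.446
outer loop
vertex -2.801 -2.458 -2.695
vertex -2.959 -1.571 -3.454
vertex -3.559 -1.593 -2.441
endloop
endfacet
facet normal -0.288 0.263 0.921
outer loop
vertex -3.844 -2.712 -2.21
vertex -3.559 -1.593 -2.441
vertex -4.647 -1.983 -2.67
endloop
endfacet
facet normal -0.204 -0.821 0.533
outer loop
vertex -3.42 -3.382 -3.081
vertex -3.844 -2.712 -2.21
vertex -4.561 -3.089 -3.066
endloop
endfacet
facet normal 0.384 -0.800 -0.461
outer loop
vertex -2.873 -2.677 -3.85
vertex -3.42 -3.382 -3.081
vertex -3.961 -3.067 -4.079
endloop
endfacet
facet normal 0.663 0.297 -0.687
outer loop
vertex -2.959 -1.571 -3.454
vertex -2.873 -2.677 -3.85
vertex -3.676 -1.948 -4.31
endloop
endfacet
facet normal 0.247 0.954 0.167
outer loop
vertex -3.559 -1.593 -2.441
vertex -2.959 -1.571 -3.454
vertex -4.1 -1.278 -3.439
endloop
endfacet

endsolid


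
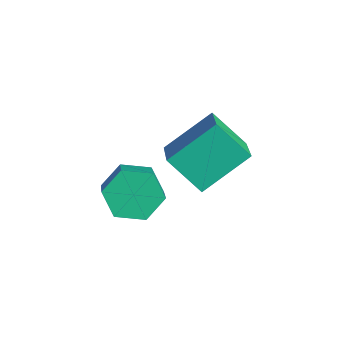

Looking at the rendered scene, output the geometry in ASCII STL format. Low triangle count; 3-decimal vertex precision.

solid 
facet normal -0.756 0.333 -0.563
outer loop
vertex 2.914 -3.275 0.408
vertex 2.426 -3.367 1.009
vertex 2.798 -2.689 0.91
endloop
endfacet
facet normal 0.637 0.570 -0.519
outer loop
vertex 2.914 -3.275 0.408
vertex 2.798 -2.689 0.91
vertex 3.882 -3.7 1.129
endloop
endfacet
facet normal 0.637 0.570 -0.519
outer loop
vertex 3.882 -3.7 1.129
vertex 2.798 -2.689 0.91
vertex 3.766 -3.114 1.631
endloop
endfacet
facet normal 0.757 -0.332 0.563
outer loop
vertex 3.882 -3.7 1.129
vertex 3.766 -3.114 1.631
vertex 3.394 -3.793 1.731
endloop
endfacet
facet normal -0.756 0.333 -0.563
outer loop
vertex 2.798 -2.689 0.91
vertex 2.426 -3.367 1.009
vertex 2.31 -2.781 1.511
endloop
endfacet
facet normal 0.190 0.936 0.297
outer loop
vertex 2.798 -2.689 0.91
vertex 2.31 -2.781 1.511
vertex 3.766 -3.114 1.631
endloop
endfacet
facet normal 0.189 0.935 0.298
outer loop
vertex 3.766 -3.114 1.631
vertex 2.31 -2.781 1.511
vertex 3.278 -3.207 2.232
endloop
endfacet
facet normal 0.757 -0.332 0.563
outer loop
vertex 3.766 -3.114 1.631
vertex 3.278 -3.207 2.232
vertex 3.394 -3.793 1.731
endloop
endfacet
facet normal -0.757 0.332 -0.563
outer loop
vertex 2.31 -2.781 1.511
vertex 2.426 -3.367 1.009
vertex 1.938 -3.46 1.611
endloop
endfacet
facet normal -0.447 0.365 0.816
outer loop
vertex 2.31 -2.781 1.511
vertex 1.938 -3.46 1.611
vertex 3.278 -3.207 2.232
endloop
endfacet
facet normal -0.447 0.366 0.816
outer loop
vertex 3.278 -3.207 2.232
vertex 1.938 -3.46 1.611
vertex 2.906 -3.885 2.332
endloop
endfacet
facet normal 0.757 -0.332 0.563
outer loop
vertex 3.278 -3.207 2.232
vertex 2.906 -3.885 2.332
vertex 3.394 -3.793 1.731
endloop
endfacet
facet normal -0.757 0.332 -0.563
outer loop
vertex 1.938 -3.46 1.611
vertex 2.426 -3.367 1.009
vertex 2.054 -4.046 1.109
endloop
endfacet
facet normal -0.637 -0.570 0.519
outer loop
vertex 1.938 -3.46 1.611
vertex 2.054 -4.046 1.109
vertex 2.906 -3.885 2.332
endloop
endfacet
facet normal -0.637 -0.570 0.519
outer loop
vertex 2.906 -3.885 2.332
vertex 2.054 -4.046 1.109
vertex 3.022 -4.471 1.83
endloop
endfacet
facet normal 0.756 -0.333 0.563
outer loop
vertex 2.906 -3.885 2.332
vertex 3.022 -4.471 1.83
vertex 3.394 -3.793 1.731
endloop
endfacet
facet normal -0.757 0.332 -0.563
outer loop
vertex 2.054 -4.046 1.109
vertex 2.426 -3.367 1.009
vertex 2.542 -3.953 0.508
endloop
endfacet
facet normal -0.189 -0.936 -0.298
outer loop
vertex 2.054 -4.046 1.109
vertex 2.542 -3.953 0.508
vertex 3.022 -4.471 1.83
endloop
endfacet
facet normal -0.190 -0.936 -0.298
outer loop
vertex 3.022 -4.471 1.83
vertex 2.542 -3.953 0.508
vertex 3.51 -4.379 1.229
endloop
endfacet
facet normal 0.756 -0.333 0.563
outer loop
vertex 3.022 -4.471 1.83
vertex 3.51 -4.379 1.229
vertex 3.394 -3.793 1.731
endloop
endfacet
facet normal -0.757 0.332 -0.563
outer loop
vertex 2.542 -3.953 0.508
vertex 2.426 -3.367 1.009
vertex 2.914 -3.275 0.408
endloop
endfacet
facet normal 0.447 -0.366 -0.816
outer loop
vertex 2.542 -3.953 0.508
vertex 2.914 -3.275 0.408
vertex 3.51 -4.379 1.229
endloop
endfacet
facet normal 0.448 -0.365 -0.816
outer loop
vertex 3.51 -4.379 1.229
vertex 2.914 -3.275 0.408
vertex 3.882 -3.7 1.129
endloop
endfacet
facet normal 0.757 -0.332 0.563
outer loop
vertex 3.51 -4.379 1.229
vertex 3.882 -3.7 1.129
vertex 3.394 -3.793 1.731
endloop
endfacet
facet normal -0.567 -0.453 0.687
outer loop
vertex 3.205 -1.461 3.371
vertex 2.038 -0.951 2.744
vertex 3.13 -2.774 2.443
endloop
endfacet
facet normal 0.822 -0.359 0.442
outer loop
vertex 3.862 -2.189 1.556
vertex 3.205 -1.461 3.371
vertex 3.13 -2.774 2.443
endloop
endfacet
facet normal -0.567 -0.453 0.687
outer loop
vertex 3.13 -2.774 2.443
vertex 2.038 -0.951 2.744
vertex 1.963 -2.264 1.816
endloop
endfacet
facet normal -0.047 -0.816 -0.577
outer loop
vertex 1.963 -2.264 1.816
vertex 3.862 -2.189 1.556
vertex 3.13 -2.774 2.443
endloop
endfacet
facet normal 0.047 0.816 0.577
outer loop
vertex 3.205 -1.461 3.371
vertex 2.77 -0.366 1.857
vertex 2.038 -0.951 2.744
endloop
endfacet
facet normal 0.822 -0.359 0.442
outer loop
vertex 3.937 -0.876 2.484
vertex 3.205 -1.461 3.371
vertex 3.862 -2.189 1.556
endloop
endfacet
facet normal 0.047 0.816 0.577
outer loop
vertex 3.937 -0.876 2.484
vertex 2.77 -0.366 1.857
vertex 3.205 -1.461 3.371
endloop
endfacet
facet normal -0.822 0.359 -0.442
outer loop
vertex 2.038 -0.951 2.744
vertex 2.77 -0.366 1.857
vertex 1.963 -2.264 1.816
endloop
endfacet
facet normal -0.047 -0.816 -0.577
outer loop
vertex 2.695 -1.679 0.929
vertex 3.862 -2.189 1.556
vertex 1.963 -2.264 1.816
endloop
endfacet
facet normal -0.822 0.359 -0.442
outer loop
vertex 1.963 -2.264 1.816
vertex 2.77 -0.366 1.857
vertex 2.695 -1.679 0.929
endloop
endfacet
facet normal 0.567 0.453 -0.687
outer loop
vertex 2.695 -1.679 0.929
vertex 3.937 -0.876 2.484
vertex 3.862 -2.189 1.556
endloop
endfacet
facet normal 0.567 0.453 -0.687
outer loop
vertex 2.77 -0.366 1.857
vertex 3.937 -0.876 2.484
vertex 2.695 -1.679 0.929
endloop
endfacet

endsolid


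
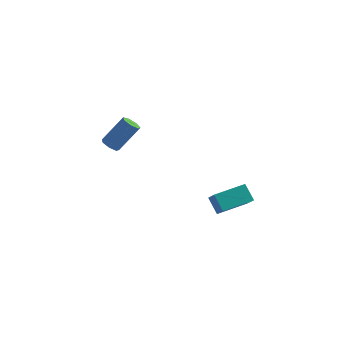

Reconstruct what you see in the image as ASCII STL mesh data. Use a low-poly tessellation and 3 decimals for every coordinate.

solid 
facet normal -0.806 -0.574 -0.146
outer loop
vertex 2.499 -2.677 1.824
vertex 2.068 -1.835 0.889
vertex 3.049 -3.253 1.051
endloop
endfacet
facet normal 0.324 -0.633 0.703
outer loop
vertex 4.492 -2.225 1.311
vertex 2.499 -2.677 1.824
vertex 3.049 -3.253 1.051
endloop
endfacet
facet normal -0.806 -0.574 -0.146
outer loop
vertex 3.049 -3.253 1.051
vertex 2.068 -1.835 0.889
vertex 2.618 -2.411 0.116
endloop
endfacet
facet normal 0.495 -0.519 -0.696
outer loop
vertex 2.618 -2.411 0.116
vertex 4.492 -2.225 1.311
vertex 3.049 -3.253 1.051
endloop
endfacet
facet normal -0.495 0.519 0.696
outer loop
vertex 2.499 -2.677 1.824
vertex 3.511 -0.807 1.149
vertex 2.068 -1.835 0.889
endloop
endfacet
facet normal 0.324 -0.633 0.703
outer loop
vertex 3.942 -1.649 2.084
vertex 2.499 -2.677 1.824
vertex 4.492 -2.225 1.311
endloop
endfacet
facet normal -0.495 0.519 0.696
outer loop
vertex 3.942 -1.649 2.084
vertex 3.511 -0.807 1.149
vertex 2.499 -2.677 1.824
endloop
endfacet
facet normal -0.324 0.633 -0.703
outer loop
vertex 2.068 -1.835 0.889
vertex 3.511 -0.807 1.149
vertex 2.618 -2.411 0.116
endloop
endfacet
facet normal 0.495 -0.519 -0.696
outer loop
vertex 4.061 -1.383 0.376
vertex 4.492 -2.225 1.311
vertex 2.618 -2.411 0.116
endloop
endfacet
facet normal -0.324 0.633 -0.703
outer loop
vertex 2.618 -2.411 0.116
vertex 3.511 -0.807 1.149
vertex 4.061 -1.383 0.376
endloop
endfacet
facet normal 0.806 0.574 0.146
outer loop
vertex 4.061 -1.383 0.376
vertex 3.942 -1.649 2.084
vertex 4.492 -2.225 1.311
endloop
endfacet
facet normal 0.806 0.574 0.146
outer loop
vertex 3.511 -0.807 1.149
vertex 3.942 -1.649 2.084
vertex 4.061 -1.383 0.376
endloop
endfacet
facet normal -0.546 -0.342 -0.765
outer loop
vertex -3.357 1.666 1.478
vertex -3.824 1.611 1.836
vertex -3.661 2.077 1.511
endloop
endfacet
facet normal 0.592 0.489 -0.641
outer loop
vertex -3.357 1.666 1.478
vertex -3.661 2.077 1.511
vertex -2.31 2.323 2.947
endloop
endfacet
facet normal 0.592 0.489 -0.641
outer loop
vertex -2.31 2.323 2.947
vertex -3.661 2.077 1.511
vertex -2.614 2.734 2.98
endloop
endfacet
facet normal 0.546 0.342 0.765
outer loop
vertex -2.31 2.323 2.947
vertex -2.614 2.734 2.98
vertex -2.776 2.269 3.304
endloop
endfacet
facet normal -0.546 -0.343 -0.765
outer loop
vertex -3.661 2.077 1.511
vertex -3.824 1.611 1.836
vertex -4.087 2.137 1.788
endloop
endfacet
facet normal -0.096 0.932 -0.349
outer loop
vertex -3.661 2.077 1.511
vertex -4.087 2.137 1.788
vertex -2.614 2.734 2.98
endloop
endfacet
facet normal -0.096 0.932 -0.349
outer loop
vertex -2.614 2.734 2.98
vertex -4.087 2.137 1.788
vertex -3.04 2.794 3.257
endloop
endfacet
facet normal 0.546 0.343 0.765
outer loop
vertex -2.614 2.734 2.98
vertex -3.04 2.794 3.257
vertex -2.776 2.269 3.304
endloop
endfacet
facet normal -0.545 -0.343 -0.765
outer loop
vertex -4.087 2.137 1.788
vertex -3.824 1.611 1.836
vertex -4.315 1.801 2.101
endloop
endfacet
facet normal -0.710 0.673 0.205
outer loop
vertex -4.087 2.137 1.788
vertex -4.315 1.801 2.101
vertex -3.04 2.794 3.257
endloop
endfacet
facet normal -0.710 0.674 0.204
outer loop
vertex -3.04 2.794 3.257
vertex -4.315 1.801 2.101
vertex -3.268 2.459 3.57
endloop
endfacet
facet normal 0.546 0.343 0.765
outer loop
vertex -3.04 2.794 3.257
vertex -3.268 2.459 3.57
vertex -2.776 2.269 3.304
endloop
endfacet
facet normal -0.545 -0.343 -0.765
outer loop
vertex -4.315 1.801 2.101
vertex -3.824 1.611 1.836
vertex -4.173 1.323 2.214
endloop
endfacet
facet normal -0.791 -0.092 0.605
outer loop
vertex -4.315 1.801 2.101
vertex -4.173 1.323 2.214
vertex -3.268 2.459 3.57
endloop
endfacet
facet normal -0.790 -0.094 0.606
outer loop
vertex -3.268 2.459 3.57
vertex -4.173 1.323 2.214
vertex -3.125 1.98 3.682
endloop
endfacet
facet normal 0.546 0.342 0.765
outer loop
vertex -3.268 2.459 3.57
vertex -3.125 1.98 3.682
vertex -2.776 2.269 3.304
endloop
endfacet
facet normal -0.545 -0.343 -0.765
outer loop
vertex -4.173 1.323 2.214
vertex -3.824 1.611 1.836
vertex -3.767 1.061 2.042
endloop
endfacet
facet normal -0.276 -0.788 0.550
outer loop
vertex -4.173 1.323 2.214
vertex -3.767 1.061 2.042
vertex -3.125 1.98 3.682
endloop
endfacet
facet normal -0.275 -0.789 0.550
outer loop
vertex -3.125 1.98 3.682
vertex -3.767 1.061 2.042
vertex -2.72 1.719 3.51
endloop
endfacet
facet normal 0.545 0.342 0.765
outer loop
vertex -3.125 1.98 3.682
vertex -2.72 1.719 3.51
vertex -2.776 2.269 3.304
endloop
endfacet
facet normal -0.546 -0.343 -0.764
outer loop
vertex -3.767 1.061 2.042
vertex -3.824 1.611 1.836
vertex -3.404 1.214 1.714
endloop
endfacet
facet normal 0.448 -0.891 0.080
outer loop
vertex -3.767 1.061 2.042
vertex -3.404 1.214 1.714
vertex -2.72 1.719 3.51
endloop
endfacet
facet normal 0.447 -0.891 0.080
outer loop
vertex -2.72 1.719 3.51
vertex -3.404 1.214 1.714
vertex -2.357 1.872 3.183
endloop
endfacet
facet normal 0.545 0.342 0.765
outer loop
vertex -2.72 1.719 3.51
vertex -2.357 1.872 3.183
vertex -2.776 2.269 3.304
endloop
endfacet
facet normal -0.546 -0.342 -0.765
outer loop
vertex -3.404 1.214 1.714
vertex -3.824 1.611 1.836
vertex -3.357 1.666 1.478
endloop
endfacet
facet normal 0.833 -0.322 -0.450
outer loop
vertex -3.404 1.214 1.714
vertex -3.357 1.666 1.478
vertex -2.357 1.872 3.183
endloop
endfacet
facet normal 0.833 -0.322 -0.450
outer loop
vertex -2.357 1.872 3.183
vertex -3.357 1.666 1.478
vertex -2.31 2.323 2.947
endloop
endfacet
facet normal 0.546 0.343 0.764
outer loop
vertex -2.357 1.872 3.183
vertex -2.31 2.323 2.947
vertex -2.776 2.269 3.304
endloop
endfacet

endsolid


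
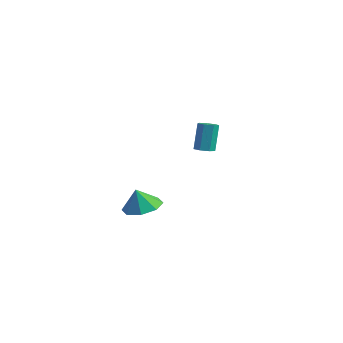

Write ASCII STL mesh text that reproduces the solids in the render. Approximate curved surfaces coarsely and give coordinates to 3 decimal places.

solid 
facet normal 0.148 -0.302 -0.942
outer loop
vertex -2.531 3.256 2.803
vertex -3.049 3.391 2.678
vertex -2.597 3.703 2.649
endloop
endfacet
facet normal 0.979 0.178 0.096
outer loop
vertex -2.531 3.256 2.803
vertex -2.597 3.703 2.649
vertex -2.773 3.753 4.347
endloop
endfacet
facet normal 0.979 0.178 0.096
outer loop
vertex -2.773 3.753 4.347
vertex -2.597 3.703 2.649
vertex -2.839 4.2 4.193
endloop
endfacet
facet normal -0.148 0.303 0.942
outer loop
vertex -2.773 3.753 4.347
vertex -2.839 4.2 4.193
vertex -3.291 3.889 4.222
endloop
endfacet
facet normal 0.148 -0.302 -0.942
outer loop
vertex -2.597 3.703 2.649
vertex -3.049 3.391 2.678
vertex -3.003 3.915 2.517
endloop
endfacet
facet normal 0.503 0.843 -0.192
outer loop
vertex -2.597 3.703 2.649
vertex -3.003 3.915 2.517
vertex -2.839 4.2 4.193
endloop
endfacet
facet normal 0.502 0.843 -0.193
outer loop
vertex -2.839 4.2 4.193
vertex -3.003 3.915 2.517
vertex -3.246 4.412 4.06
endloop
endfacet
facet normal -0.149 0.304 0.941
outer loop
vertex -2.839 4.2 4.193
vertex -3.246 4.412 4.06
vertex -3.291 3.889 4.222
endloop
endfacet
facet normal 0.148 -0.302 -0.942
outer loop
vertex -3.003 3.915 2.517
vertex -3.049 3.391 2.678
vertex -3.444 3.733 2.506
endloop
endfacet
facet normal -0.352 0.873 -0.337
outer loop
vertex -3.003 3.915 2.517
vertex -3.444 3.733 2.506
vertex -3.246 4.412 4.06
endloop
endfacet
facet normal -0.353 0.873 -0.337
outer loop
vertex -3.246 4.412 4.06
vertex -3.444 3.733 2.506
vertex -3.687 4.23 4.05
endloop
endfacet
facet normal -0.147 0.304 0.941
outer loop
vertex -3.246 4.412 4.06
vertex -3.687 4.23 4.05
vertex -3.291 3.889 4.222
endloop
endfacet
facet normal 0.148 -0.303 -0.942
outer loop
vertex -3.444 3.733 2.506
vertex -3.049 3.391 2.678
vertex -3.587 3.293 2.625
endloop
endfacet
facet normal -0.943 0.245 -0.227
outer loop
vertex -3.444 3.733 2.506
vertex -3.587 3.293 2.625
vertex -3.687 4.23 4.05
endloop
endfacet
facet normal -0.942 0.245 -0.227
outer loop
vertex -3.687 4.23 4.05
vertex -3.587 3.293 2.625
vertex -3.83 3.791 4.169
endloop
endfacet
facet normal -0.148 0.303 0.941
outer loop
vertex -3.687 4.23 4.05
vertex -3.83 3.791 4.169
vertex -3.291 3.889 4.222
endloop
endfacet
facet normal 0.148 -0.304 -0.941
outer loop
vertex -3.587 3.293 2.625
vertex -3.049 3.391 2.678
vertex -3.325 2.928 2.784
endloop
endfacet
facet normal -0.822 -0.567 0.053
outer loop
vertex -3.587 3.293 2.625
vertex -3.325 2.928 2.784
vertex -3.83 3.791 4.169
endloop
endfacet
facet normal -0.822 -0.567 0.054
outer loop
vertex -3.83 3.791 4.169
vertex -3.325 2.928 2.784
vertex -3.567 3.425 4.328
endloop
endfacet
facet normal -0.148 0.303 0.942
outer loop
vertex -3.83 3.791 4.169
vertex -3.567 3.425 4.328
vertex -3.291 3.889 4.222
endloop
endfacet
facet normal 0.147 -0.303 -0.941
outer loop
vertex -3.325 2.928 2.784
vertex -3.049 3.391 2.678
vertex -2.855 2.911 2.863
endloop
endfacet
facet normal -0.084 -0.952 0.293
outer loop
vertex -3.325 2.928 2.784
vertex -2.855 2.911 2.863
vertex -3.567 3.425 4.328
endloop
endfacet
facet normal -0.084 -0.952 0.293
outer loop
vertex -3.567 3.425 4.328
vertex -2.855 2.911 2.863
vertex -3.097 3.408 4.407
endloop
endfacet
facet normal -0.147 0.303 0.942
outer loop
vertex -3.567 3.425 4.328
vertex -3.097 3.408 4.407
vertex -3.291 3.889 4.222
endloop
endfacet
facet normal 0.148 -0.303 -0.941
outer loop
vertex -2.855 2.911 2.863
vertex -3.049 3.391 2.678
vertex -2.531 3.256 2.803
endloop
endfacet
facet normal 0.719 -0.621 0.313
outer loop
vertex -2.855 2.911 2.863
vertex -2.531 3.256 2.803
vertex -3.097 3.408 4.407
endloop
endfacet
facet normal 0.719 -0.621 0.313
outer loop
vertex -3.097 3.408 4.407
vertex -2.531 3.256 2.803
vertex -2.773 3.753 4.347
endloop
endfacet
facet normal -0.148 0.303 0.942
outer loop
vertex -3.097 3.408 4.407
vertex -2.773 3.753 4.347
vertex -3.291 3.889 4.222
endloop
endfacet
facet normal 0.164 0.212 -0.963
outer loop
vertex 0.081 -2.677 1.784
vertex -0.915 -2.647 1.621
vertex -0.214 -1.971 1.889
endloop
endfacet
facet normal 0.606 0.137 0.784
outer loop
vertex 0.081 -2.677 1.784
vertex -0.214 -1.971 1.889
vertex -1.105 -2.893 2.739
endloop
endfacet
facet normal 0.164 0.212 -0.963
outer loop
vertex -0.214 -1.971 1.889
vertex -0.915 -2.647 1.621
vertex -0.921 -1.661 1.837
endloop
endfacet
facet normal 0.187 0.562 0.806
outer loop
vertex -0.214 -1.971 1.889
vertex -0.921 -1.661 1.837
vertex -1.105 -2.893 2.739
endloop
endfacet
facet normal 0.165 0.212 -0.963
outer loop
vertex -0.921 -1.661 1.837
vertex -0.915 -2.647 1.621
vertex -1.623 -1.929 1.658
endloop
endfacet
facet normal -0.402 0.579 0.709
outer loop
vertex -0.921 -1.661 1.837
vertex -1.623 -1.929 1.658
vertex -1.105 -2.893 2.739
endloop
endfacet
facet normal 0.164 0.211 -0.964
outer loop
vertex -1.623 -1.929 1.658
vertex -0.915 -2.647 1.621
vertex -1.911 -2.617 1.458
endloop
endfacet
facet normal -0.814 0.181 0.551
outer loop
vertex -1.623 -1.929 1.658
vertex -1.911 -2.617 1.458
vertex -1.105 -2.893 2.739
endloop
endfacet
facet normal 0.164 0.210 -0.964
outer loop
vertex -1.911 -2.617 1.458
vertex -0.915 -2.647 1.621
vertex -1.615 -3.324 1.354
endloop
endfacet
facet normal -0.812 -0.402 0.424
outer loop
vertex -1.911 -2.617 1.458
vertex -1.615 -3.324 1.354
vertex -1.105 -2.893 2.739
endloop
endfacet
facet normal 0.164 0.211 -0.964
outer loop
vertex -1.615 -3.324 1.354
vertex -0.915 -2.647 1.621
vertex -0.909 -3.634 1.406
endloop
endfacet
facet normal -0.393 -0.827 0.402
outer loop
vertex -1.615 -3.324 1.354
vertex -0.909 -3.634 1.406
vertex -1.105 -2.893 2.739
endloop
endfacet
facet normal 0.164 0.211 -0.964
outer loop
vertex -0.909 -3.634 1.406
vertex -0.915 -2.647 1.621
vertex -0.206 -3.366 1.584
endloop
endfacet
facet normal 0.196 -0.845 0.498
outer loop
vertex -0.909 -3.634 1.406
vertex -0.206 -3.366 1.584
vertex -1.105 -2.893 2.739
endloop
endfacet
facet normal 0.164 0.211 -0.964
outer loop
vertex -0.206 -3.366 1.584
vertex -0.915 -2.647 1.621
vertex 0.081 -2.677 1.784
endloop
endfacet
facet normal 0.610 -0.444 0.656
outer loop
vertex -0.206 -3.366 1.584
vertex 0.081 -2.677 1.784
vertex -1.105 -2.893 2.739
endloop
endfacet

endsolid


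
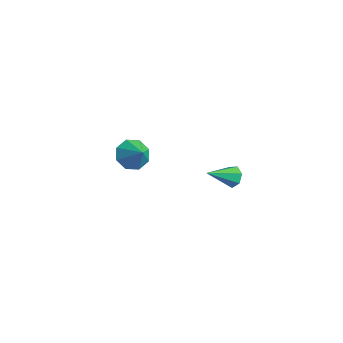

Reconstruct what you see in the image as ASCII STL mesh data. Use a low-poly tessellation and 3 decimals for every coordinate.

solid 
facet normal 0.110 0.859 -0.500
outer loop
vertex 3.741 0.398 0.843
vertex 3.377 0.721 1.318
vertex 4.049 0.621 1.294
endloop
endfacet
facet normal 0.764 -0.607 -0.222
outer loop
vertex 3.741 0.398 0.843
vertex 4.049 0.621 1.294
vertex 3.183 -0.801 2.202
endloop
endfacet
facet normal 0.110 0.859 -0.500
outer loop
vertex 4.049 0.621 1.294
vertex 3.377 0.721 1.318
vertex 3.851 0.919 1.763
endloop
endfacet
facet normal 0.848 -0.205 0.488
outer loop
vertex 4.049 0.621 1.294
vertex 3.851 0.919 1.763
vertex 3.183 -0.801 2.202
endloop
endfacet
facet normal 0.109 0.860 -0.499
outer loop
vertex 3.851 0.919 1.763
vertex 3.377 0.721 1.318
vertex 3.296 1.067 1.897
endloop
endfacet
facet normal 0.267 0.139 0.953
outer loop
vertex 3.851 0.919 1.763
vertex 3.296 1.067 1.897
vertex 3.183 -0.801 2.202
endloop
endfacet
facet normal 0.110 0.860 -0.499
outer loop
vertex 3.296 1.067 1.897
vertex 3.377 0.721 1.318
vertex 2.802 0.955 1.595
endloop
endfacet
facet normal -0.542 0.167 0.824
outer loop
vertex 3.296 1.067 1.897
vertex 2.802 0.955 1.595
vertex 3.183 -0.801 2.202
endloop
endfacet
facet normal 0.109 0.860 -0.499
outer loop
vertex 2.802 0.955 1.595
vertex 3.377 0.721 1.318
vertex 2.741 0.666 1.084
endloop
endfacet
facet normal -0.970 -0.143 0.196
outer loop
vertex 2.802 0.955 1.595
vertex 2.741 0.666 1.084
vertex 3.183 -0.801 2.202
endloop
endfacet
facet normal 0.110 0.859 -0.500
outer loop
vertex 2.741 0.666 1.084
vertex 3.377 0.721 1.318
vertex 3.159 0.418 0.75
endloop
endfacet
facet normal -0.695 -0.557 -0.456
outer loop
vertex 2.741 0.666 1.084
vertex 3.159 0.418 0.75
vertex 3.183 -0.801 2.202
endloop
endfacet
facet normal 0.109 0.859 -0.500
outer loop
vertex 3.159 0.418 0.75
vertex 3.377 0.721 1.318
vertex 3.741 0.398 0.843
endloop
endfacet
facet normal 0.076 -0.763 -0.642
outer loop
vertex 3.159 0.418 0.75
vertex 3.741 0.398 0.843
vertex 3.183 -0.801 2.202
endloop
endfacet
facet normal -0.779 0.047 -0.625
outer loop
vertex -3.516 0.374 -1.745
vertex -4.013 -0.328 -1.179
vertex -3.953 0.701 -1.176
endloop
endfacet
facet normal 0.685 0.719 0.113
outer loop
vertex -3.516 0.374 -1.745
vertex -3.953 0.701 -1.176
vertex -2.947 -0.392 -0.321
endloop
endfacet
facet normal -0.778 0.047 -0.626
outer loop
vertex -3.953 0.701 -1.176
vertex -4.013 -0.328 -1.179
vertex -4.426 0.425 -0.609
endloop
endfacet
facet normal 0.292 0.741 0.604
outer loop
vertex -3.953 0.701 -1.176
vertex -4.426 0.425 -0.609
vertex -2.947 -0.392 -0.321
endloop
endfacet
facet normal -0.779 0.047 -0.626
outer loop
vertex -4.426 0.425 -0.609
vertex -4.013 -0.328 -1.179
vertex -4.657 -0.292 -0.375
endloop
endfacet
facet normal -0.012 0.314 0.949
outer loop
vertex -4.426 0.425 -0.609
vertex -4.657 -0.292 -0.375
vertex -2.947 -0.392 -0.321
endloop
endfacet
facet normal -0.779 0.048 -0.626
outer loop
vertex -4.657 -0.292 -0.375
vertex -4.013 -0.328 -1.179
vertex -4.511 -1.03 -0.613
endloop
endfacet
facet normal -0.048 -0.315 0.948
outer loop
vertex -4.657 -0.292 -0.375
vertex -4.511 -1.03 -0.613
vertex -2.947 -0.392 -0.321
endloop
endfacet
facet normal -0.778 0.047 -0.626
outer loop
vertex -4.511 -1.03 -0.613
vertex -4.013 -0.328 -1.179
vertex -4.074 -1.356 -1.181
endloop
endfacet
facet normal 0.203 -0.773 0.600
outer loop
vertex -4.511 -1.03 -0.613
vertex -4.074 -1.356 -1.181
vertex -2.947 -0.392 -0.321
endloop
endfacet
facet normal -0.779 0.047 -0.625
outer loop
vertex -4.074 -1.356 -1.181
vertex -4.013 -0.328 -1.179
vertex -3.601 -1.08 -1.749
endloop
endfacet
facet normal 0.596 -0.795 0.110
outer loop
vertex -4.074 -1.356 -1.181
vertex -3.601 -1.08 -1.749
vertex -2.947 -0.392 -0.321
endloop
endfacet
facet normal -0.779 0.048 -0.626
outer loop
vertex -3.601 -1.08 -1.749
vertex -4.013 -0.328 -1.179
vertex -3.37 -0.363 -1.982
endloop
endfacet
facet normal 0.900 -0.367 -0.236
outer loop
vertex -3.601 -1.08 -1.749
vertex -3.37 -0.363 -1.982
vertex -2.947 -0.392 -0.321
endloop
endfacet
facet normal -0.779 0.047 -0.626
outer loop
vertex -3.37 -0.363 -1.982
vertex -4.013 -0.328 -1.179
vertex -3.516 0.374 -1.745
endloop
endfacet
facet normal 0.937 0.261 -0.234
outer loop
vertex -3.37 -0.363 -1.982
vertex -3.516 0.374 -1.745
vertex -2.947 -0.392 -0.321
endloop
endfacet

endsolid
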